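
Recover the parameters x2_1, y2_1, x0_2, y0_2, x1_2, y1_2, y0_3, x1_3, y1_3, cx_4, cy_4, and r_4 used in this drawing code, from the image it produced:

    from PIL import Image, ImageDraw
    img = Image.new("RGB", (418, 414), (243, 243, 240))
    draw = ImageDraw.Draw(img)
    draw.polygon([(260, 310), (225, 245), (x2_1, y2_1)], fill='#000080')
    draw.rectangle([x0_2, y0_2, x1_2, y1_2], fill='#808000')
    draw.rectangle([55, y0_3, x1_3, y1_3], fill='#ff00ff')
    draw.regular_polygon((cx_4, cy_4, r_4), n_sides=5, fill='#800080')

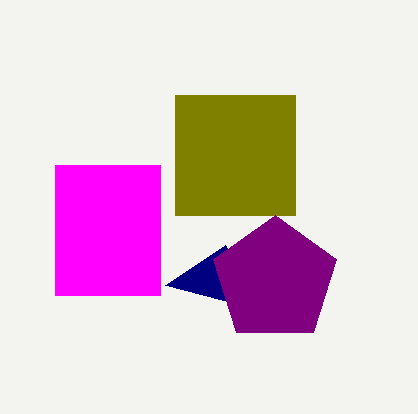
x2_1 = 165; y2_1 = 285; x0_2 = 175; y0_2 = 95; x1_2 = 295; y1_2 = 215; y0_3 = 165; x1_3 = 160; y1_3 = 295; cx_4 = 275; cy_4 = 280; r_4 = 65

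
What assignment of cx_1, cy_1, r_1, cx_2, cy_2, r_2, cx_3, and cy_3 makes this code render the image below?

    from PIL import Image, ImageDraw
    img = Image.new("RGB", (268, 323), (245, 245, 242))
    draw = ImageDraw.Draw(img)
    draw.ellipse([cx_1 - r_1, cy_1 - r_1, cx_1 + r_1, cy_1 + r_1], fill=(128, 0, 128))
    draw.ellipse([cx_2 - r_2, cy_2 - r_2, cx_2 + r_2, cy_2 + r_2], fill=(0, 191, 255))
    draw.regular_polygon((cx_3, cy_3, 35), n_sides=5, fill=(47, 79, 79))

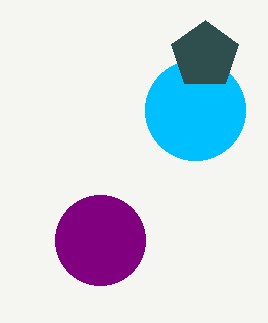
cx_1 = 100
cy_1 = 240
r_1 = 45
cx_2 = 195
cy_2 = 110
r_2 = 50
cx_3 = 205
cy_3 = 55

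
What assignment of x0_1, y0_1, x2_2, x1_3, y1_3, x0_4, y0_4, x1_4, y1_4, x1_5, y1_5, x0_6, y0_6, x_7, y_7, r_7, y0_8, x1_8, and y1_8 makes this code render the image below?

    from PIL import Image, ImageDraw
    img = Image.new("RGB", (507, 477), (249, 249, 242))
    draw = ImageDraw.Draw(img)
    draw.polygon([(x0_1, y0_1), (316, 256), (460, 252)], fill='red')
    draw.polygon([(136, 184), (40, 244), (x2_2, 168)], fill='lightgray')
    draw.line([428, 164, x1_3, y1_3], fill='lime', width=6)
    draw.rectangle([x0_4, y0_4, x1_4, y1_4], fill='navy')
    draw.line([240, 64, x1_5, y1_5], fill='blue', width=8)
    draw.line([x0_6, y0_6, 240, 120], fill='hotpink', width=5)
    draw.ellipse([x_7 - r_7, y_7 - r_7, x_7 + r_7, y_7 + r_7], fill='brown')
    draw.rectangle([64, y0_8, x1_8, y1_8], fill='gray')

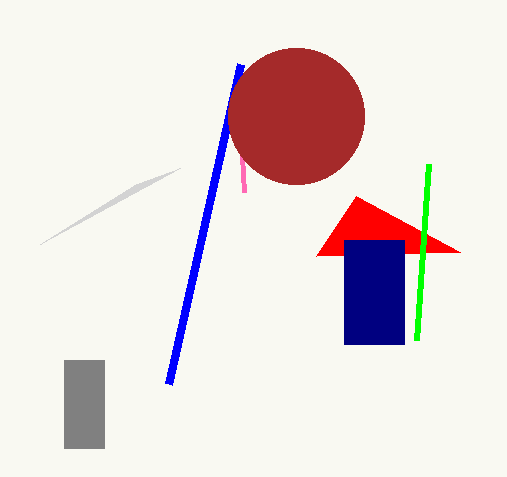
x0_1 = 356; y0_1 = 196; x2_2 = 180; x1_3 = 416; y1_3 = 340; x0_4 = 344; y0_4 = 240; x1_4 = 404; y1_4 = 344; x1_5 = 168; y1_5 = 384; x0_6 = 244; y0_6 = 192; x_7 = 296; y_7 = 116; r_7 = 68; y0_8 = 360; x1_8 = 104; y1_8 = 448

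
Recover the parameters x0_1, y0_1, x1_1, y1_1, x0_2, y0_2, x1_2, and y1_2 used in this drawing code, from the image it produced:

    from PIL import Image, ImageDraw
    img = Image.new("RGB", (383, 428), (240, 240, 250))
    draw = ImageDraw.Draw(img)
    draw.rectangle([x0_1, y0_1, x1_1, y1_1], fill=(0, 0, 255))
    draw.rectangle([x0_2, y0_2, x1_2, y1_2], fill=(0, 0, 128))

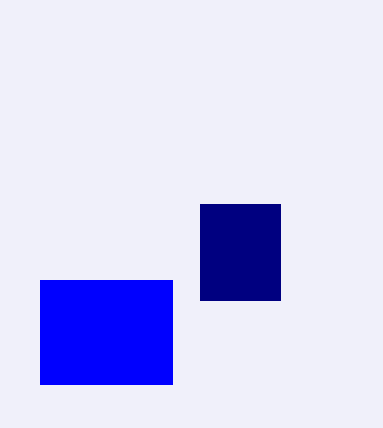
x0_1 = 40; y0_1 = 280; x1_1 = 172; y1_1 = 384; x0_2 = 200; y0_2 = 204; x1_2 = 280; y1_2 = 300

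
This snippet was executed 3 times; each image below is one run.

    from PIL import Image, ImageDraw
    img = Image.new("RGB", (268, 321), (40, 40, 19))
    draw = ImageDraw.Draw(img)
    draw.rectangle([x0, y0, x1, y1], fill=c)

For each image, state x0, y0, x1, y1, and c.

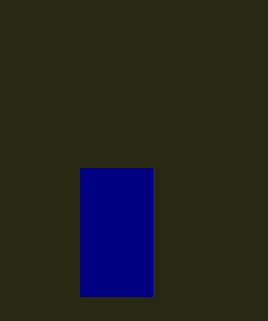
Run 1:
x0 = 80; y0 = 168; x1 = 152; y1 = 296; c = 'navy'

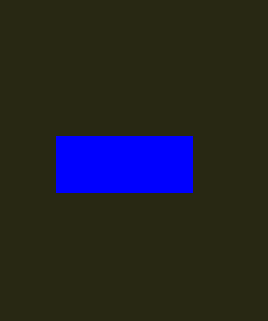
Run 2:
x0 = 56
y0 = 136
x1 = 192
y1 = 192
c = 'blue'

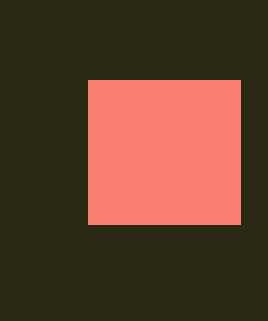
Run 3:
x0 = 88
y0 = 80
x1 = 240
y1 = 224
c = 'salmon'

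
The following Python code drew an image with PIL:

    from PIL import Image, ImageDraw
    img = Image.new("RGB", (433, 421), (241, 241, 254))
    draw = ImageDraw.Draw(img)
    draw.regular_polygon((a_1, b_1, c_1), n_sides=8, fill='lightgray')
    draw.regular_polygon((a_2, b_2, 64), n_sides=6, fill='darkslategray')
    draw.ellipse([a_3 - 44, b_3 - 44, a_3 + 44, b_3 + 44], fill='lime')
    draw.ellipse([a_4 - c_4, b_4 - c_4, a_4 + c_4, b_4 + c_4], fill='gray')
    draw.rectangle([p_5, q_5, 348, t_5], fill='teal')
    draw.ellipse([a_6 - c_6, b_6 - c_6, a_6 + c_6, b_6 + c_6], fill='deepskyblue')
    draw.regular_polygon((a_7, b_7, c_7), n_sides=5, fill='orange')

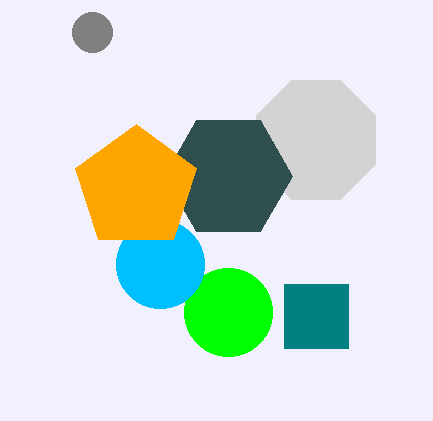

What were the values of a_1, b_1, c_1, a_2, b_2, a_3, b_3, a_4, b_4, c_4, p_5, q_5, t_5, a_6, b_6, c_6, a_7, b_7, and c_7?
a_1 = 316; b_1 = 140; c_1 = 64; a_2 = 228; b_2 = 176; a_3 = 228; b_3 = 312; a_4 = 92; b_4 = 32; c_4 = 20; p_5 = 284; q_5 = 284; t_5 = 348; a_6 = 160; b_6 = 264; c_6 = 44; a_7 = 136; b_7 = 188; c_7 = 64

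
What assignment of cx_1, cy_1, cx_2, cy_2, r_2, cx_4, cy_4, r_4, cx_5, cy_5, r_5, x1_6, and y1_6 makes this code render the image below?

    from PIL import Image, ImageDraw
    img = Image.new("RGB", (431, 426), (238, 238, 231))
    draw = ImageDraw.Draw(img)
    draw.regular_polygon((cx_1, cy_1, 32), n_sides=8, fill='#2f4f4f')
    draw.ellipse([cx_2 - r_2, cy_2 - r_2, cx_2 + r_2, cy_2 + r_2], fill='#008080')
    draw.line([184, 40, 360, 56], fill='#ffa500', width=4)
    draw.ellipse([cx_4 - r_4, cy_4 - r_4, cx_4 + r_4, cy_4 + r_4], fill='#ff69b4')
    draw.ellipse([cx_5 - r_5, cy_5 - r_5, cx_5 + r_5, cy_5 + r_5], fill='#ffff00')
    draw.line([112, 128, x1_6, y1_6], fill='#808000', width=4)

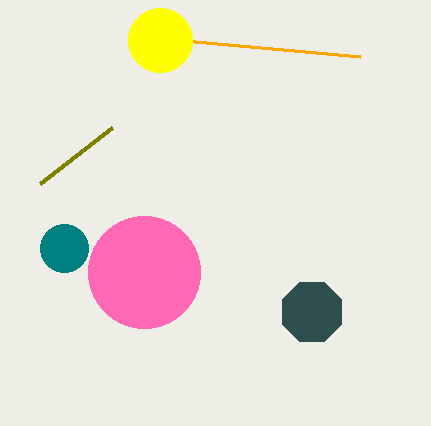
cx_1 = 312, cy_1 = 312, cx_2 = 64, cy_2 = 248, r_2 = 24, cx_4 = 144, cy_4 = 272, r_4 = 56, cx_5 = 160, cy_5 = 40, r_5 = 32, x1_6 = 40, y1_6 = 184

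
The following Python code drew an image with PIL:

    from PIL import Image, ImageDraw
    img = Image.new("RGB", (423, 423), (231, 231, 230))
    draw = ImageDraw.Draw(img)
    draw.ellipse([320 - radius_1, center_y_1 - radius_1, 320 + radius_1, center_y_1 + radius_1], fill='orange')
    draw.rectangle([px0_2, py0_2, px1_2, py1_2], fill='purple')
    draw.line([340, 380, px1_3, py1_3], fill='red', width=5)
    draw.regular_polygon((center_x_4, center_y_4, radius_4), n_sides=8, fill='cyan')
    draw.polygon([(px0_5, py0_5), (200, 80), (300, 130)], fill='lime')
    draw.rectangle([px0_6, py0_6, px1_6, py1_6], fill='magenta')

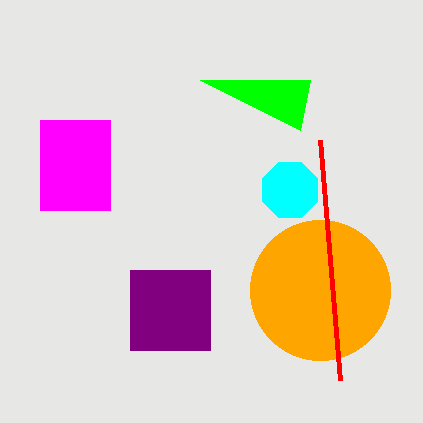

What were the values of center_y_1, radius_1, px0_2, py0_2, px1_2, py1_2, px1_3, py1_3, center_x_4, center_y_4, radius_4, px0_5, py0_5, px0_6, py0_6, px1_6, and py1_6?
center_y_1 = 290, radius_1 = 70, px0_2 = 130, py0_2 = 270, px1_2 = 210, py1_2 = 350, px1_3 = 320, py1_3 = 140, center_x_4 = 290, center_y_4 = 190, radius_4 = 30, px0_5 = 310, py0_5 = 80, px0_6 = 40, py0_6 = 120, px1_6 = 110, py1_6 = 210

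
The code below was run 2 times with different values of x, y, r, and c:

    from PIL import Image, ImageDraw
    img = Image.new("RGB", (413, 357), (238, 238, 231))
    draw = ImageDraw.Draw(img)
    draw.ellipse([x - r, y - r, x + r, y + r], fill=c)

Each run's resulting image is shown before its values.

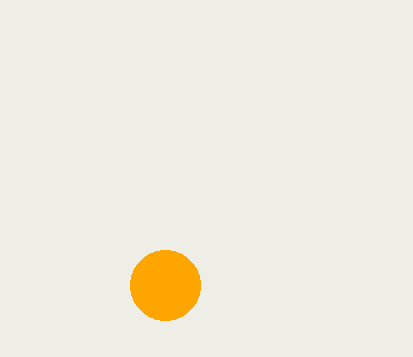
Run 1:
x = 165; y = 285; r = 35; c = 'orange'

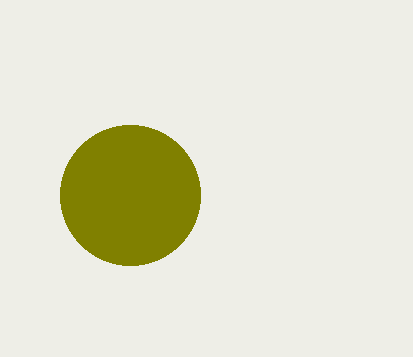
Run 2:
x = 130
y = 195
r = 70
c = 'olive'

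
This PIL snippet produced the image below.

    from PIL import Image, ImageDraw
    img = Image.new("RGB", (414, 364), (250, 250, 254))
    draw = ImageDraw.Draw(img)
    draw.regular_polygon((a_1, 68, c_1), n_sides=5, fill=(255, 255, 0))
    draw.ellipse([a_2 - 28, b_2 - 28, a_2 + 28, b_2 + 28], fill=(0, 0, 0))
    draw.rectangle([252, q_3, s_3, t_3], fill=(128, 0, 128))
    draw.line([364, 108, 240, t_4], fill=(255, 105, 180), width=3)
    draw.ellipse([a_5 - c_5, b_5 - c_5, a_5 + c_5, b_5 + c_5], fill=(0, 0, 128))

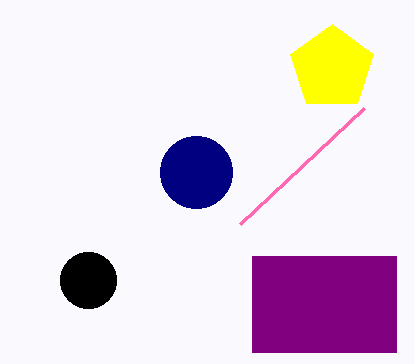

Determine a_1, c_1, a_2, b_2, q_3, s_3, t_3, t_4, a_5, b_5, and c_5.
a_1 = 332
c_1 = 44
a_2 = 88
b_2 = 280
q_3 = 256
s_3 = 396
t_3 = 352
t_4 = 224
a_5 = 196
b_5 = 172
c_5 = 36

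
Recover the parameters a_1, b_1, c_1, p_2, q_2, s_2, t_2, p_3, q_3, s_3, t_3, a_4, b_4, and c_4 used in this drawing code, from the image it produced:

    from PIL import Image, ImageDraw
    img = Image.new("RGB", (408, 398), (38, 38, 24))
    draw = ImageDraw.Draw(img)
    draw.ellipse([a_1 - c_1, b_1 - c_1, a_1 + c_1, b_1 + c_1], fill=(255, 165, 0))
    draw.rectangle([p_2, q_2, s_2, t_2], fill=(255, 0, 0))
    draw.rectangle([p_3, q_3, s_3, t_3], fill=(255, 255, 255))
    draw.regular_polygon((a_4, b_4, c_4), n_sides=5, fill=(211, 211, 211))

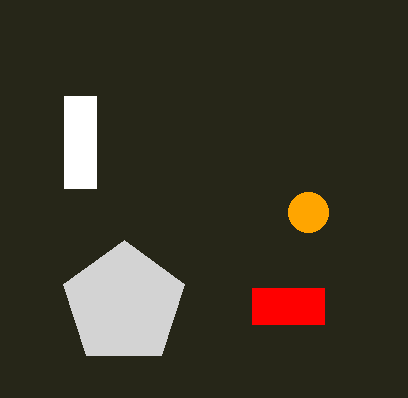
a_1 = 308
b_1 = 212
c_1 = 20
p_2 = 252
q_2 = 288
s_2 = 324
t_2 = 324
p_3 = 64
q_3 = 96
s_3 = 96
t_3 = 188
a_4 = 124
b_4 = 304
c_4 = 64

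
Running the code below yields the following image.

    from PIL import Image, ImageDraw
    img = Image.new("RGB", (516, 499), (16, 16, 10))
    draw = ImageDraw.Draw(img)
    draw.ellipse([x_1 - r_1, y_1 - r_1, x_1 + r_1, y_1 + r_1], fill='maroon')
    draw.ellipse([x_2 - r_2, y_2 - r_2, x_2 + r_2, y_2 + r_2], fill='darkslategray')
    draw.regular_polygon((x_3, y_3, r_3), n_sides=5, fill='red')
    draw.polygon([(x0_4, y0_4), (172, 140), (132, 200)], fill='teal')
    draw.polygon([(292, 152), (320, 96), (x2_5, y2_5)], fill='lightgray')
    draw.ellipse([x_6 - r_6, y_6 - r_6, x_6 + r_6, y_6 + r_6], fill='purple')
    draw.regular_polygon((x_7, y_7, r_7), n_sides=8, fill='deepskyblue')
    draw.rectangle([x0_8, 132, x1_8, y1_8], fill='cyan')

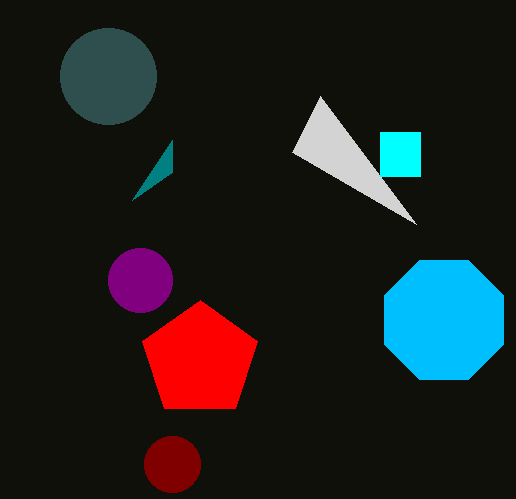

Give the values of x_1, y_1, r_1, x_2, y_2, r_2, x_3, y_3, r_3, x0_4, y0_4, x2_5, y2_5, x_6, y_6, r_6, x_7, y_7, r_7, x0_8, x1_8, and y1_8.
x_1 = 172
y_1 = 464
r_1 = 28
x_2 = 108
y_2 = 76
r_2 = 48
x_3 = 200
y_3 = 360
r_3 = 60
x0_4 = 172
y0_4 = 172
x2_5 = 416
y2_5 = 224
x_6 = 140
y_6 = 280
r_6 = 32
x_7 = 444
y_7 = 320
r_7 = 64
x0_8 = 380
x1_8 = 420
y1_8 = 176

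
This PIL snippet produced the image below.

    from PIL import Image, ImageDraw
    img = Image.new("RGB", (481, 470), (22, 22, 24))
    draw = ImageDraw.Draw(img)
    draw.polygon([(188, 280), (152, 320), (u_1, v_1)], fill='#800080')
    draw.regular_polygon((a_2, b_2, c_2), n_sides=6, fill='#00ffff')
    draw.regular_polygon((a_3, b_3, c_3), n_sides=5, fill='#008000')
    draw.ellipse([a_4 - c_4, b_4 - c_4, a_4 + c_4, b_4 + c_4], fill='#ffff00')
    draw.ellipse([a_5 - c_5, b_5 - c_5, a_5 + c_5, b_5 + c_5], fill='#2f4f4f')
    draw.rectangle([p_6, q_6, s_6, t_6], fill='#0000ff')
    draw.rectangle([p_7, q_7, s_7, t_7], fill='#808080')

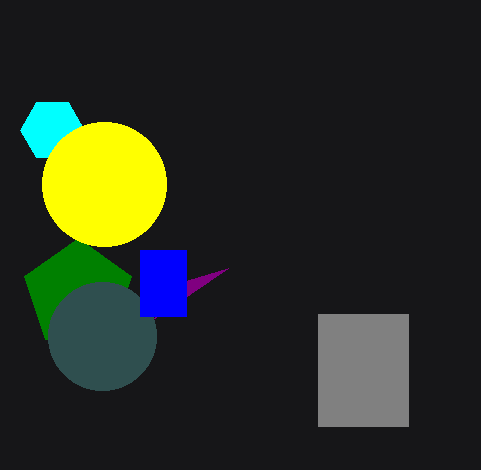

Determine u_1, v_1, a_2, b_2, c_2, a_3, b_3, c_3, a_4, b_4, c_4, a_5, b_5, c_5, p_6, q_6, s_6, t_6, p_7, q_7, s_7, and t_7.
u_1 = 228, v_1 = 268, a_2 = 52, b_2 = 130, c_2 = 32, a_3 = 78, b_3 = 294, c_3 = 56, a_4 = 104, b_4 = 184, c_4 = 62, a_5 = 102, b_5 = 336, c_5 = 54, p_6 = 140, q_6 = 250, s_6 = 186, t_6 = 316, p_7 = 318, q_7 = 314, s_7 = 408, t_7 = 426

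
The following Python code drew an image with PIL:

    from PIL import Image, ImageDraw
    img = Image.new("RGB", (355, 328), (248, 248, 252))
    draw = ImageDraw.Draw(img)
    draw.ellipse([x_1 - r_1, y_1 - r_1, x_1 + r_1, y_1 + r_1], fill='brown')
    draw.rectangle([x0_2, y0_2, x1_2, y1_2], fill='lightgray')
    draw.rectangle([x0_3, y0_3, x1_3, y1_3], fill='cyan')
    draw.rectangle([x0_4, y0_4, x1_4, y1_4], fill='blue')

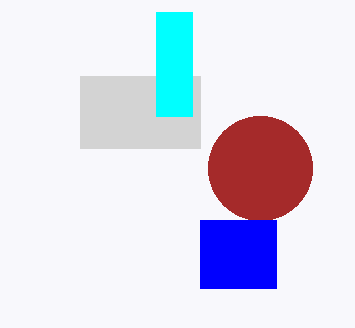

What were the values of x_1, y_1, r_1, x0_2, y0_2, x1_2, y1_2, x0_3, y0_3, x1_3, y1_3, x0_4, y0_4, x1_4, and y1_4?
x_1 = 260; y_1 = 168; r_1 = 52; x0_2 = 80; y0_2 = 76; x1_2 = 200; y1_2 = 148; x0_3 = 156; y0_3 = 12; x1_3 = 192; y1_3 = 116; x0_4 = 200; y0_4 = 220; x1_4 = 276; y1_4 = 288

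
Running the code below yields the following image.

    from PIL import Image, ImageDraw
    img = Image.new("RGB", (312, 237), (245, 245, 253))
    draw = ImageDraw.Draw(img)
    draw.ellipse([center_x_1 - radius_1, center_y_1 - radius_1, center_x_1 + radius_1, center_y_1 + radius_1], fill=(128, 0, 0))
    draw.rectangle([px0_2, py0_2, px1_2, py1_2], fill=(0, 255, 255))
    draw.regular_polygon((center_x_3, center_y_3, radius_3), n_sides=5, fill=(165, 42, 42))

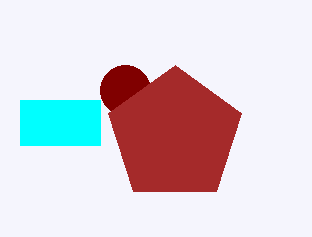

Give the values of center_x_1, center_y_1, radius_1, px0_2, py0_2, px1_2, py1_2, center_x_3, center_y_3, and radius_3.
center_x_1 = 125
center_y_1 = 90
radius_1 = 25
px0_2 = 20
py0_2 = 100
px1_2 = 100
py1_2 = 145
center_x_3 = 175
center_y_3 = 135
radius_3 = 70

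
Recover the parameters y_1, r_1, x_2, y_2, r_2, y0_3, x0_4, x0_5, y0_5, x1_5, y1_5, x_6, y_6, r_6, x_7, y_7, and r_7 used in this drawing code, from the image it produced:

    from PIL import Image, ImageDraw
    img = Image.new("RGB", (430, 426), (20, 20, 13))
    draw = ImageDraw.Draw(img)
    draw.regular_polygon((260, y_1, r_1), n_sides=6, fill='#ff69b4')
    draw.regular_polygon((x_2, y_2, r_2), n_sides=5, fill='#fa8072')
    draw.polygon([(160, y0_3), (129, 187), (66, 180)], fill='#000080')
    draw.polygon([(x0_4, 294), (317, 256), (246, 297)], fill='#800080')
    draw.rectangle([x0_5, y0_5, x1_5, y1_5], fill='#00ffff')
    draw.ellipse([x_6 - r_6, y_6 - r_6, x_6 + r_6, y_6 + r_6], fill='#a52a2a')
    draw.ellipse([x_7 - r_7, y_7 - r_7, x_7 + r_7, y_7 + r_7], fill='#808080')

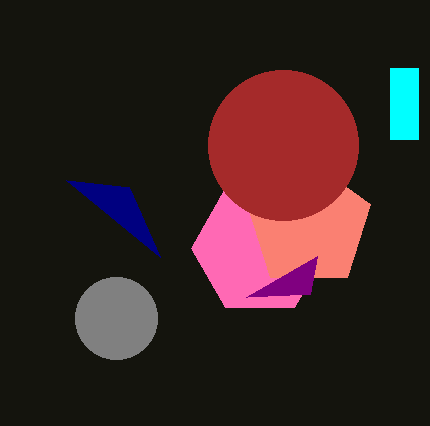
y_1 = 248, r_1 = 69, x_2 = 309, y_2 = 225, r_2 = 65, y0_3 = 257, x0_4 = 310, x0_5 = 390, y0_5 = 68, x1_5 = 418, y1_5 = 139, x_6 = 283, y_6 = 145, r_6 = 75, x_7 = 116, y_7 = 318, r_7 = 41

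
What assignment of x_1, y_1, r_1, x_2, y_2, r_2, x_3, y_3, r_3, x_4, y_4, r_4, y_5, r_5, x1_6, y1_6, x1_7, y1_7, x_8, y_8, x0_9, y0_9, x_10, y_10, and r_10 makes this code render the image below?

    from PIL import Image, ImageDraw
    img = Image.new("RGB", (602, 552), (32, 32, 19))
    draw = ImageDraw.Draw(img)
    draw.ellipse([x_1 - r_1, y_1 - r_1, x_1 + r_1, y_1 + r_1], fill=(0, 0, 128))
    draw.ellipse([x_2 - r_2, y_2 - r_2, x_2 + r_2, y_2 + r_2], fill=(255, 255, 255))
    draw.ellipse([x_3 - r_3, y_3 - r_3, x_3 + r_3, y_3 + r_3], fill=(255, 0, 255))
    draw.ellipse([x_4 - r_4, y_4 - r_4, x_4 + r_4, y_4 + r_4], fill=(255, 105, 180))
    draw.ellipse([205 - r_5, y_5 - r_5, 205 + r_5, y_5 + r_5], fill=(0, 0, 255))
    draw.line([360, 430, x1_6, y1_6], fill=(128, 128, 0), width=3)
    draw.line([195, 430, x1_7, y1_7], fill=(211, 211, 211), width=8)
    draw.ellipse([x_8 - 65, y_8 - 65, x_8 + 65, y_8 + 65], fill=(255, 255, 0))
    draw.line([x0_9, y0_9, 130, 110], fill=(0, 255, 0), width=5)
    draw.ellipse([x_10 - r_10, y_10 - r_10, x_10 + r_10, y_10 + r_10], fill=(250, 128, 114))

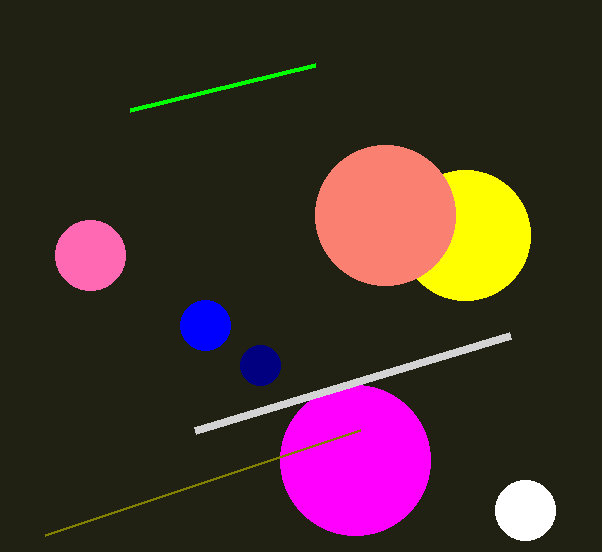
x_1 = 260, y_1 = 365, r_1 = 20, x_2 = 525, y_2 = 510, r_2 = 30, x_3 = 355, y_3 = 460, r_3 = 75, x_4 = 90, y_4 = 255, r_4 = 35, y_5 = 325, r_5 = 25, x1_6 = 45, y1_6 = 535, x1_7 = 510, y1_7 = 335, x_8 = 465, y_8 = 235, x0_9 = 315, y0_9 = 65, x_10 = 385, y_10 = 215, r_10 = 70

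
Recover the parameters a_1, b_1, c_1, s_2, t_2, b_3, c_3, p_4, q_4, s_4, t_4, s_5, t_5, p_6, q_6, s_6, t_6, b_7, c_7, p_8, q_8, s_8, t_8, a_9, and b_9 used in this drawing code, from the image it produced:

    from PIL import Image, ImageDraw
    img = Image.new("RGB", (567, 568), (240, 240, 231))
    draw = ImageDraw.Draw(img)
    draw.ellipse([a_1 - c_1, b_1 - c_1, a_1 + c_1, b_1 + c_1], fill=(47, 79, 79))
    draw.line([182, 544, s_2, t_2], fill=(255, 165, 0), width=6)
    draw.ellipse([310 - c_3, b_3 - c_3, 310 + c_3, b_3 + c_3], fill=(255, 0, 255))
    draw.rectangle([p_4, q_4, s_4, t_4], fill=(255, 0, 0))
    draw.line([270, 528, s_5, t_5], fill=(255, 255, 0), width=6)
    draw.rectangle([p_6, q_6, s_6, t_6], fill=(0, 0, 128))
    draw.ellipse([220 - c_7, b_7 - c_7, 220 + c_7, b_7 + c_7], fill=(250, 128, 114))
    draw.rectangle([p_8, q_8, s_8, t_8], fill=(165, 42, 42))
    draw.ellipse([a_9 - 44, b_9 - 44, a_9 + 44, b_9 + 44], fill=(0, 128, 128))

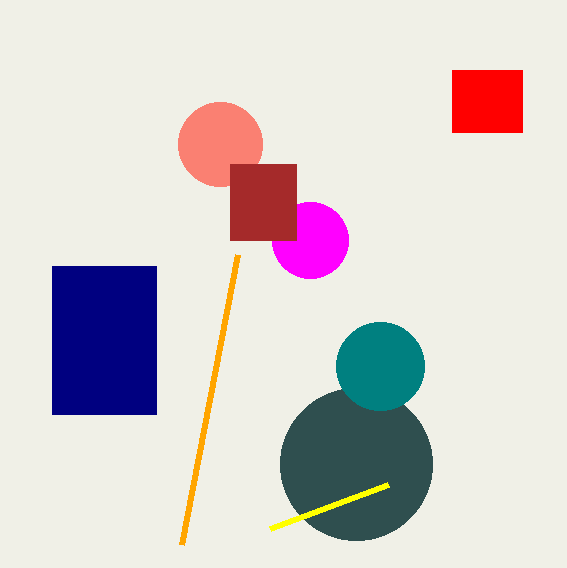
a_1 = 356; b_1 = 464; c_1 = 76; s_2 = 238; t_2 = 254; b_3 = 240; c_3 = 38; p_4 = 452; q_4 = 70; s_4 = 522; t_4 = 132; s_5 = 388; t_5 = 484; p_6 = 52; q_6 = 266; s_6 = 156; t_6 = 414; b_7 = 144; c_7 = 42; p_8 = 230; q_8 = 164; s_8 = 296; t_8 = 240; a_9 = 380; b_9 = 366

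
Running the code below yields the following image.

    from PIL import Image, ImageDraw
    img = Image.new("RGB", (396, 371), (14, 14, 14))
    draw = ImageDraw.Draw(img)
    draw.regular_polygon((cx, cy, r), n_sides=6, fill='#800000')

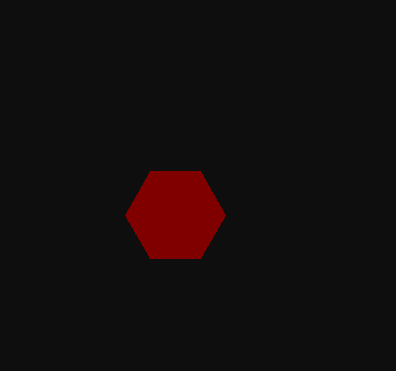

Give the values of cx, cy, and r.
cx = 175
cy = 215
r = 50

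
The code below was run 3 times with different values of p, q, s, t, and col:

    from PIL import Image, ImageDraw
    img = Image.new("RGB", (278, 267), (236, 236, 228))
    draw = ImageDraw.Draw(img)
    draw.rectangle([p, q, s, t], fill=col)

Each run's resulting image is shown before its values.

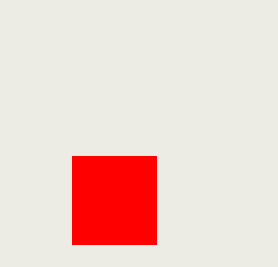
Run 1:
p = 72
q = 156
s = 156
t = 244
col = 'red'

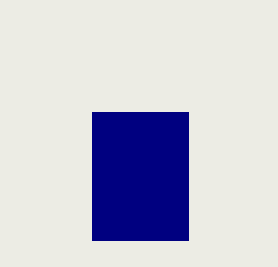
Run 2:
p = 92; q = 112; s = 188; t = 240; col = 'navy'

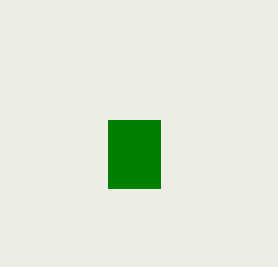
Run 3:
p = 108, q = 120, s = 160, t = 188, col = 'green'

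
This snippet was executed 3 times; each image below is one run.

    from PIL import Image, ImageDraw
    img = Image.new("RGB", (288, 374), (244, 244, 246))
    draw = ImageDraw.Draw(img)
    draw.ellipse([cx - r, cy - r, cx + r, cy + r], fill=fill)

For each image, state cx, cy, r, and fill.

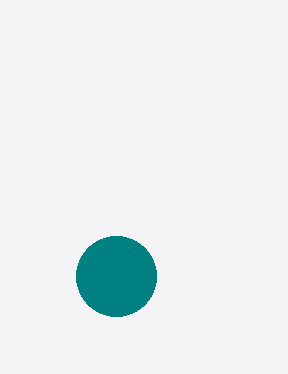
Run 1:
cx = 116; cy = 276; r = 40; fill = 'teal'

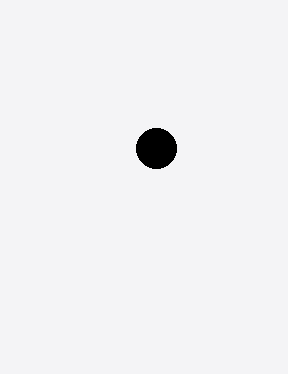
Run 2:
cx = 156
cy = 148
r = 20
fill = 'black'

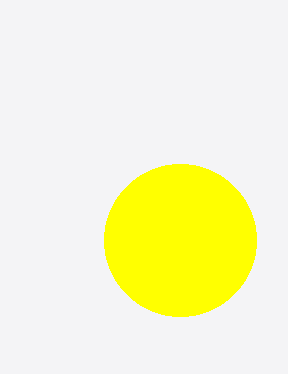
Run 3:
cx = 180
cy = 240
r = 76
fill = 'yellow'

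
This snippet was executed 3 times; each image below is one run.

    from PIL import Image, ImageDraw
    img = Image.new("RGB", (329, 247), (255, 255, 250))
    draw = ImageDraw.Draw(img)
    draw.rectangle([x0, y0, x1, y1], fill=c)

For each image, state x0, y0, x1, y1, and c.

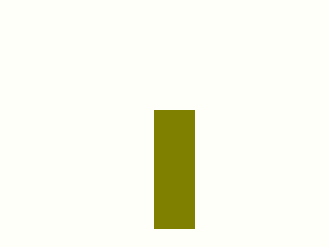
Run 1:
x0 = 154
y0 = 110
x1 = 194
y1 = 228
c = 'olive'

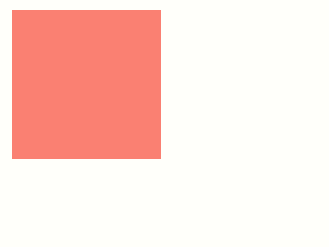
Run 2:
x0 = 12
y0 = 10
x1 = 160
y1 = 158
c = 'salmon'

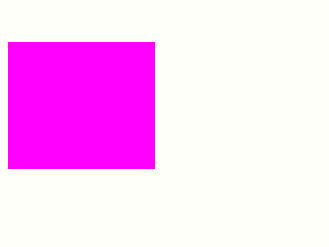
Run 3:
x0 = 8, y0 = 42, x1 = 154, y1 = 168, c = 'magenta'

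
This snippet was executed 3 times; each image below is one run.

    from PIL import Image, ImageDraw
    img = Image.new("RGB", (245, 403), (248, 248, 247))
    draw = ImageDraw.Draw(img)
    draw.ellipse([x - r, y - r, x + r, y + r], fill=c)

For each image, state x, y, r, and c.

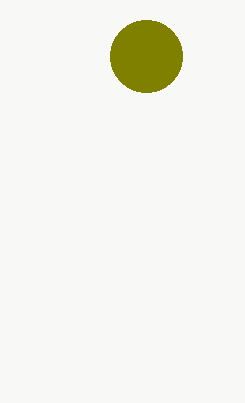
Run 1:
x = 146; y = 56; r = 36; c = 'olive'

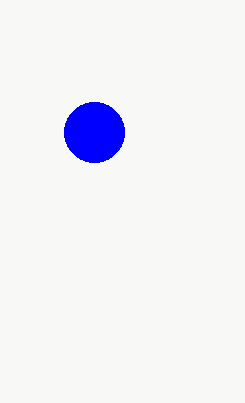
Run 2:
x = 94
y = 132
r = 30
c = 'blue'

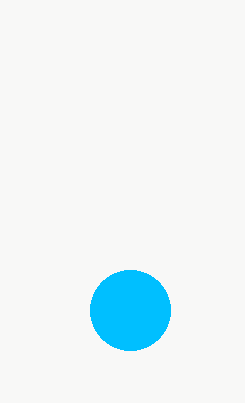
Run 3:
x = 130; y = 310; r = 40; c = 'deepskyblue'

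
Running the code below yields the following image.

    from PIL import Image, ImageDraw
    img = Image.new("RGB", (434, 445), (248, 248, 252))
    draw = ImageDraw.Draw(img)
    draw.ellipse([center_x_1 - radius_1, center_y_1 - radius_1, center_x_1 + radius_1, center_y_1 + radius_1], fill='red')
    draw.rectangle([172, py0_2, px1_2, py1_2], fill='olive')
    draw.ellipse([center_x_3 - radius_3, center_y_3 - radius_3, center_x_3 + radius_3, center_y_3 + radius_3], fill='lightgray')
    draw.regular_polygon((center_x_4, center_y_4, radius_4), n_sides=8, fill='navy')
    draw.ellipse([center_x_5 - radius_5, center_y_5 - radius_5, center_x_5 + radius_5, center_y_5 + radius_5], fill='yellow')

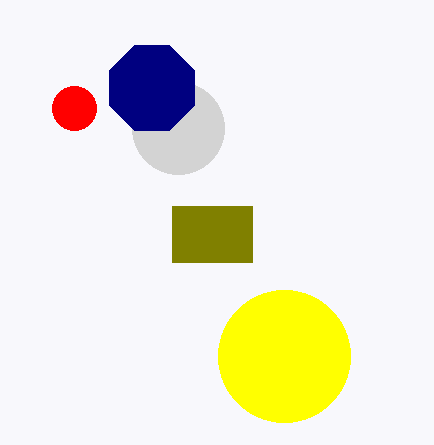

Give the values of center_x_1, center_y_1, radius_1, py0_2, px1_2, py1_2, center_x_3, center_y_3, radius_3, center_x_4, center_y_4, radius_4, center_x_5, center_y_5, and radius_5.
center_x_1 = 74, center_y_1 = 108, radius_1 = 22, py0_2 = 206, px1_2 = 252, py1_2 = 262, center_x_3 = 178, center_y_3 = 128, radius_3 = 46, center_x_4 = 152, center_y_4 = 88, radius_4 = 46, center_x_5 = 284, center_y_5 = 356, radius_5 = 66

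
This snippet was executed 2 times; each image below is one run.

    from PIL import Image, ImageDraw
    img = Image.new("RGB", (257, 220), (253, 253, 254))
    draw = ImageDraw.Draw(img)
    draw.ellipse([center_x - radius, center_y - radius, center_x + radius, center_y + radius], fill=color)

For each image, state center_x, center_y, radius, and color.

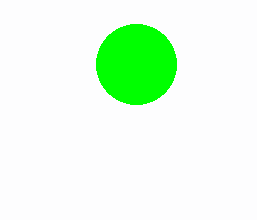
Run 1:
center_x = 136
center_y = 64
radius = 40
color = 'lime'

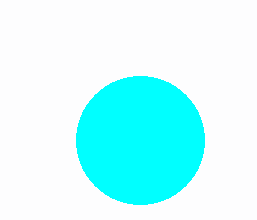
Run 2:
center_x = 140; center_y = 140; radius = 64; color = 'cyan'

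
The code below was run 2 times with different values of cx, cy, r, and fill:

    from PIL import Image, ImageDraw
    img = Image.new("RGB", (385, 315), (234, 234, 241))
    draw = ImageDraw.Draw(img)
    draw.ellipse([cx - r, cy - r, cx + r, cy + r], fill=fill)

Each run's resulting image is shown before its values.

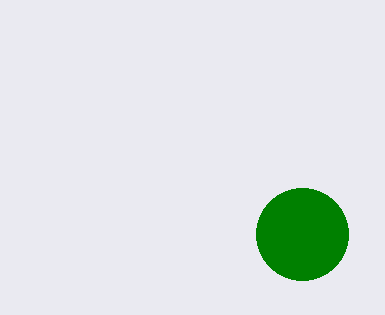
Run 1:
cx = 302; cy = 234; r = 46; fill = 'green'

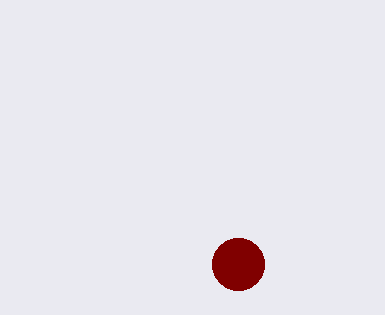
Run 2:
cx = 238
cy = 264
r = 26
fill = 'maroon'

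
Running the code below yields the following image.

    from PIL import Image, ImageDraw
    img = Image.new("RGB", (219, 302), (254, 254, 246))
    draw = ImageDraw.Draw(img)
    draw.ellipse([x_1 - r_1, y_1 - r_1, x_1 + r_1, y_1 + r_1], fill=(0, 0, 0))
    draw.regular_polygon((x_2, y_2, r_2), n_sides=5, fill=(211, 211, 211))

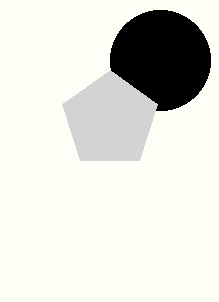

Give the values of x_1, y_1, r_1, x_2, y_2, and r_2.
x_1 = 160
y_1 = 60
r_1 = 50
x_2 = 110
y_2 = 120
r_2 = 50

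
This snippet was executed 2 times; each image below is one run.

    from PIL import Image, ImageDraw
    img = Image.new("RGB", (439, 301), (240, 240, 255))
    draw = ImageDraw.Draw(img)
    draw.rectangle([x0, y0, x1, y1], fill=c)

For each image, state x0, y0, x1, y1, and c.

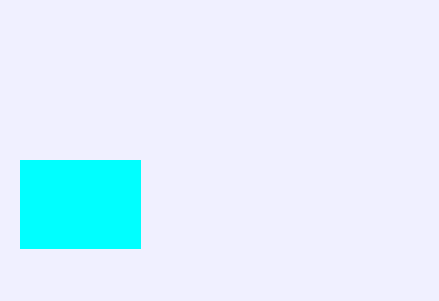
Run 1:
x0 = 20
y0 = 160
x1 = 140
y1 = 248
c = 'cyan'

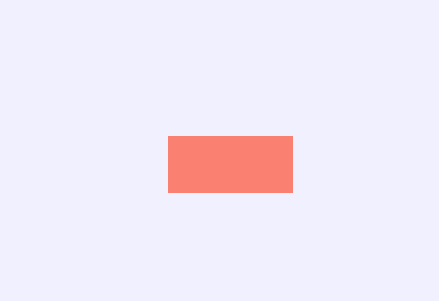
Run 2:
x0 = 168, y0 = 136, x1 = 292, y1 = 192, c = 'salmon'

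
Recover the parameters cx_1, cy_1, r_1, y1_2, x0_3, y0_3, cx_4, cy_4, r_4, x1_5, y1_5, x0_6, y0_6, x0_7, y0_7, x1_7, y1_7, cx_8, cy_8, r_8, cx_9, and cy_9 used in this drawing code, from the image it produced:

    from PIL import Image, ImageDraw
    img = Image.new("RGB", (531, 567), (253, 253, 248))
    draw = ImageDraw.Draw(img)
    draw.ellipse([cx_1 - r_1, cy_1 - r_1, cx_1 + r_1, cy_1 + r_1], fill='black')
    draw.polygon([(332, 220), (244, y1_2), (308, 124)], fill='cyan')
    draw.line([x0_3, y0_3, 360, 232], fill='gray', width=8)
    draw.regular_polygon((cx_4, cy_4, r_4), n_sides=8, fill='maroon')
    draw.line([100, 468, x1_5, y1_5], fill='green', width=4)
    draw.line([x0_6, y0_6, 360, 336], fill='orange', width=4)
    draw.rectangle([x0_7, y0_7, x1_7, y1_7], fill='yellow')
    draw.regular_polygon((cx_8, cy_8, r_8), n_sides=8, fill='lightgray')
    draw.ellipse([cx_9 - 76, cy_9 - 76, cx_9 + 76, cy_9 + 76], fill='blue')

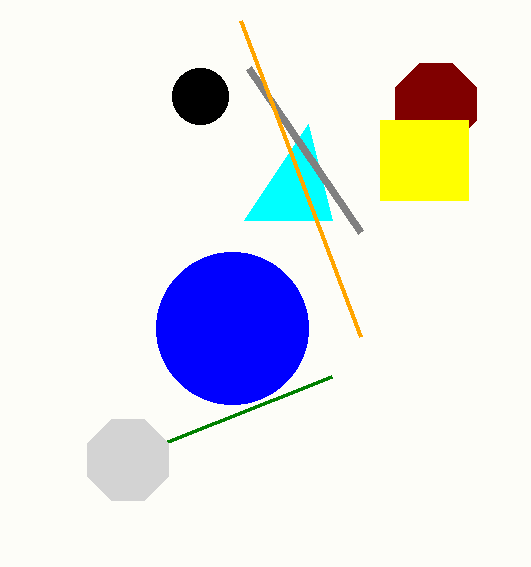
cx_1 = 200
cy_1 = 96
r_1 = 28
y1_2 = 220
x0_3 = 248
y0_3 = 68
cx_4 = 436
cy_4 = 104
r_4 = 44
x1_5 = 332
y1_5 = 376
x0_6 = 240
y0_6 = 20
x0_7 = 380
y0_7 = 120
x1_7 = 468
y1_7 = 200
cx_8 = 128
cy_8 = 460
r_8 = 44
cx_9 = 232
cy_9 = 328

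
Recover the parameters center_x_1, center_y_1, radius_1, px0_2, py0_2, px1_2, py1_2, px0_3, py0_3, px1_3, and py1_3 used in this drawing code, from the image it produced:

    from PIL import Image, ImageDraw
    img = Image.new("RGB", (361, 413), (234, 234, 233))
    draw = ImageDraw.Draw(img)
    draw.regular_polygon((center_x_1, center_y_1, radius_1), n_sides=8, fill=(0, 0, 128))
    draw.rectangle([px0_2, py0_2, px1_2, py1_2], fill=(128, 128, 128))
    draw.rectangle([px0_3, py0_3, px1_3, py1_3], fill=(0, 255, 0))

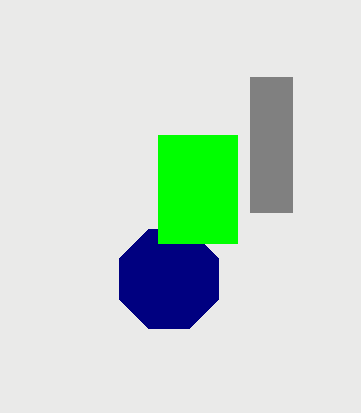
center_x_1 = 169; center_y_1 = 279; radius_1 = 54; px0_2 = 250; py0_2 = 77; px1_2 = 292; py1_2 = 212; px0_3 = 158; py0_3 = 135; px1_3 = 237; py1_3 = 243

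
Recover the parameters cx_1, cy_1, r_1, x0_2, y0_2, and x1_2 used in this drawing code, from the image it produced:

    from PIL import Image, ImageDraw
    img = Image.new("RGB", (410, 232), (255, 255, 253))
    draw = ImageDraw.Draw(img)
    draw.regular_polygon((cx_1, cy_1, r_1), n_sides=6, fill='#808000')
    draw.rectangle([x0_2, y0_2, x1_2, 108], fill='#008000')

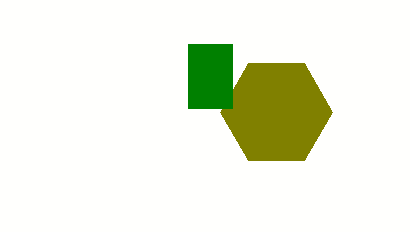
cx_1 = 276
cy_1 = 112
r_1 = 56
x0_2 = 188
y0_2 = 44
x1_2 = 232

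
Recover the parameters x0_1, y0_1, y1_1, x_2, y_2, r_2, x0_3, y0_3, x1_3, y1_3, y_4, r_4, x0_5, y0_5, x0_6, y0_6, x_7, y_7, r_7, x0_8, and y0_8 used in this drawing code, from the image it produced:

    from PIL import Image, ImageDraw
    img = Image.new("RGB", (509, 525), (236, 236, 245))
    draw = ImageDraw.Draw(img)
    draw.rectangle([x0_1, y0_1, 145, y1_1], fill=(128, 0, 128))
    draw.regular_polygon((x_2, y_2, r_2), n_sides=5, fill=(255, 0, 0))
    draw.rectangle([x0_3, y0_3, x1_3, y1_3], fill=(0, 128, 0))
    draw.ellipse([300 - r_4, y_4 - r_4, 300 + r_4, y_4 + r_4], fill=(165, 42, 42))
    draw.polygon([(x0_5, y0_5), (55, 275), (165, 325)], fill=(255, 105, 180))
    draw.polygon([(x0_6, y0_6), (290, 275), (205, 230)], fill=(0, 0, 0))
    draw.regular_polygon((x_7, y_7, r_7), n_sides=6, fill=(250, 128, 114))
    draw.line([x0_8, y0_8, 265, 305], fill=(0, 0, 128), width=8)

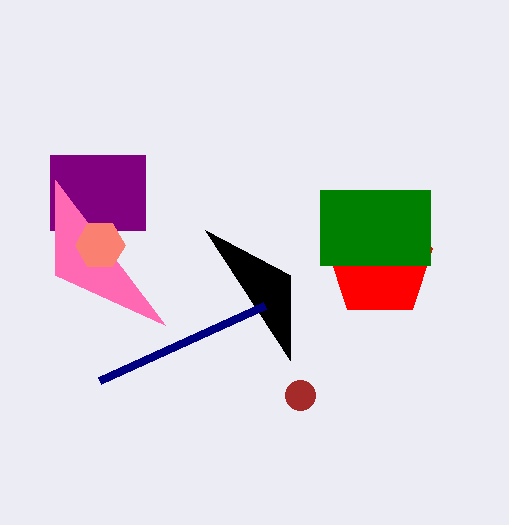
x0_1 = 50
y0_1 = 155
y1_1 = 230
x_2 = 380
y_2 = 265
r_2 = 55
x0_3 = 320
y0_3 = 190
x1_3 = 430
y1_3 = 265
y_4 = 395
r_4 = 15
x0_5 = 55
y0_5 = 180
x0_6 = 290
y0_6 = 360
x_7 = 100
y_7 = 245
r_7 = 25
x0_8 = 100
y0_8 = 380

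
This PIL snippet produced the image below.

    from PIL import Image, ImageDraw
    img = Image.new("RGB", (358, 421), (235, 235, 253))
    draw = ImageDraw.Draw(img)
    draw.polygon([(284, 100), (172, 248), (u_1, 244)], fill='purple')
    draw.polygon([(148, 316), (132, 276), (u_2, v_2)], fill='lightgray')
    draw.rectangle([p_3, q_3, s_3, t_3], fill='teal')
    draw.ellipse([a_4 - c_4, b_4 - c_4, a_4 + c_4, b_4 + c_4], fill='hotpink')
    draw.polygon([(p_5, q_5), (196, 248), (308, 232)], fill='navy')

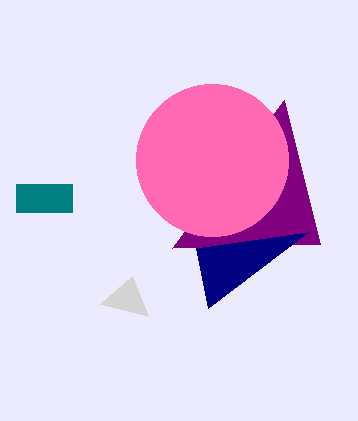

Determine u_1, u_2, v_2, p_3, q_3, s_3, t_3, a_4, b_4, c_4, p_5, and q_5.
u_1 = 320; u_2 = 100; v_2 = 304; p_3 = 16; q_3 = 184; s_3 = 72; t_3 = 212; a_4 = 212; b_4 = 160; c_4 = 76; p_5 = 208; q_5 = 308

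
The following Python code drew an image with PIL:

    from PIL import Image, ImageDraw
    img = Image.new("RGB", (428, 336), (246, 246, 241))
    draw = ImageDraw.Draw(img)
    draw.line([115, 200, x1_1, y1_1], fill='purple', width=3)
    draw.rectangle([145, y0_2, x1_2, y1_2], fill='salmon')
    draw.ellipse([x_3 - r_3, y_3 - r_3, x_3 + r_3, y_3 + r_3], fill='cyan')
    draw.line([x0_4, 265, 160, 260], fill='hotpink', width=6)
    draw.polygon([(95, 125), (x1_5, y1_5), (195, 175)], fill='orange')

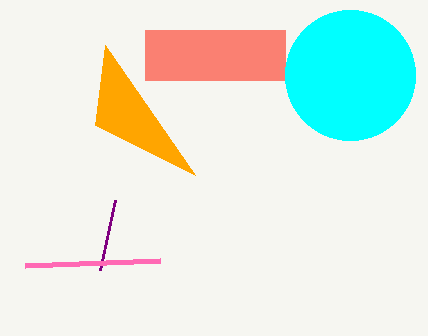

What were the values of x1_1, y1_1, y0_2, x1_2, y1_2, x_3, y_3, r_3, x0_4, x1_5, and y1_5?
x1_1 = 100; y1_1 = 270; y0_2 = 30; x1_2 = 285; y1_2 = 80; x_3 = 350; y_3 = 75; r_3 = 65; x0_4 = 25; x1_5 = 105; y1_5 = 45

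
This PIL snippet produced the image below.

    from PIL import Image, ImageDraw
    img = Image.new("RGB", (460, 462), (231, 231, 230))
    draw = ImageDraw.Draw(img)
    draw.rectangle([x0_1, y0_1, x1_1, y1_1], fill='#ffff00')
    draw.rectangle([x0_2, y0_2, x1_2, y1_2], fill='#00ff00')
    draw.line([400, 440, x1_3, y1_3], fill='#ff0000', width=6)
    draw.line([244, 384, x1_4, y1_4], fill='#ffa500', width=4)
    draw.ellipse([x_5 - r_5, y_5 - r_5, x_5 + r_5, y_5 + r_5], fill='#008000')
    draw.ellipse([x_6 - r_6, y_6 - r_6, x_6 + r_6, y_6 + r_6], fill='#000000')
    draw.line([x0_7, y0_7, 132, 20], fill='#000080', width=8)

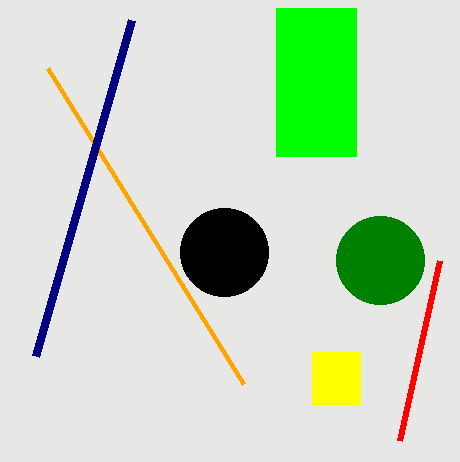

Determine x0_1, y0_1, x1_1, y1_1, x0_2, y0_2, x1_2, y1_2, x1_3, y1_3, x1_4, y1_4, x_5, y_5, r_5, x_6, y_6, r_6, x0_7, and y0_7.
x0_1 = 312
y0_1 = 352
x1_1 = 360
y1_1 = 404
x0_2 = 276
y0_2 = 8
x1_2 = 356
y1_2 = 156
x1_3 = 440
y1_3 = 260
x1_4 = 48
y1_4 = 68
x_5 = 380
y_5 = 260
r_5 = 44
x_6 = 224
y_6 = 252
r_6 = 44
x0_7 = 36
y0_7 = 356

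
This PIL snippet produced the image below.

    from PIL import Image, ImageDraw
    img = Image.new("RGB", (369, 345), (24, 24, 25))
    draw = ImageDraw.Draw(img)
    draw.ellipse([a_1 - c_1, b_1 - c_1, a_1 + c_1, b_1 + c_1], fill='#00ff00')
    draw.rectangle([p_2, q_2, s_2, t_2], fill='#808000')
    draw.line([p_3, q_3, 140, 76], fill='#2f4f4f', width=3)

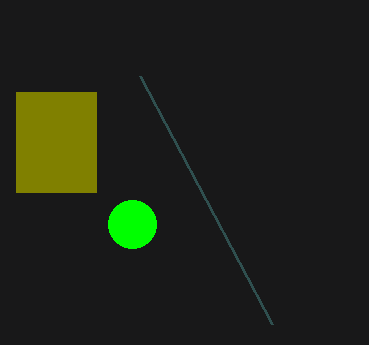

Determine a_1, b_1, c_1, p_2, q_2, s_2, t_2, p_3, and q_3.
a_1 = 132, b_1 = 224, c_1 = 24, p_2 = 16, q_2 = 92, s_2 = 96, t_2 = 192, p_3 = 272, q_3 = 324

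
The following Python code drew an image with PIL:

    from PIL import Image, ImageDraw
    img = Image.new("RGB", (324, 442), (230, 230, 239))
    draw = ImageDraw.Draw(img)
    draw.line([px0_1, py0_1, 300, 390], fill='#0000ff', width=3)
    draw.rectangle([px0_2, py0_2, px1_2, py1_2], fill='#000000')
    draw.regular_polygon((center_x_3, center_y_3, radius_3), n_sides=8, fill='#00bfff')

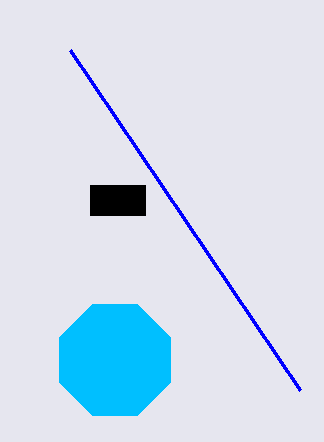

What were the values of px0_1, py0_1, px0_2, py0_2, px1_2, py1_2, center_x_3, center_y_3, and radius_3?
px0_1 = 70; py0_1 = 50; px0_2 = 90; py0_2 = 185; px1_2 = 145; py1_2 = 215; center_x_3 = 115; center_y_3 = 360; radius_3 = 60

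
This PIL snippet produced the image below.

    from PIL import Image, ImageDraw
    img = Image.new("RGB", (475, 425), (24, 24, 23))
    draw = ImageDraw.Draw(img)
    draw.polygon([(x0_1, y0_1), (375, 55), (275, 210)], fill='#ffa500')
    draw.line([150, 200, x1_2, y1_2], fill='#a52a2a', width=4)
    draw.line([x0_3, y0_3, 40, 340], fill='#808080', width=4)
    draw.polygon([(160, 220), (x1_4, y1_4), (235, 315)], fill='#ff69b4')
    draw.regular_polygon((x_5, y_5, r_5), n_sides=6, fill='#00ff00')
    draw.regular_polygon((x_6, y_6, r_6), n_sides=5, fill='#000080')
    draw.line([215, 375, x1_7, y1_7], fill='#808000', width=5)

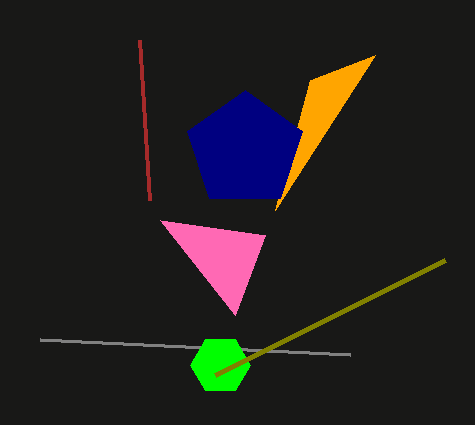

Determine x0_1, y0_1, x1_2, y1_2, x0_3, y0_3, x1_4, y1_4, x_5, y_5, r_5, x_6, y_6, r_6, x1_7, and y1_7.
x0_1 = 310; y0_1 = 80; x1_2 = 140; y1_2 = 40; x0_3 = 350; y0_3 = 355; x1_4 = 265; y1_4 = 235; x_5 = 220; y_5 = 365; r_5 = 30; x_6 = 245; y_6 = 150; r_6 = 60; x1_7 = 445; y1_7 = 260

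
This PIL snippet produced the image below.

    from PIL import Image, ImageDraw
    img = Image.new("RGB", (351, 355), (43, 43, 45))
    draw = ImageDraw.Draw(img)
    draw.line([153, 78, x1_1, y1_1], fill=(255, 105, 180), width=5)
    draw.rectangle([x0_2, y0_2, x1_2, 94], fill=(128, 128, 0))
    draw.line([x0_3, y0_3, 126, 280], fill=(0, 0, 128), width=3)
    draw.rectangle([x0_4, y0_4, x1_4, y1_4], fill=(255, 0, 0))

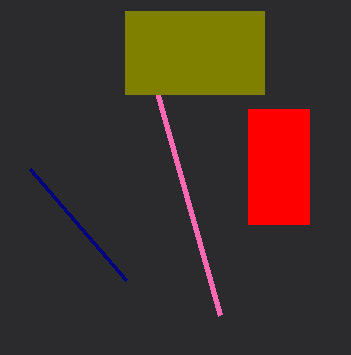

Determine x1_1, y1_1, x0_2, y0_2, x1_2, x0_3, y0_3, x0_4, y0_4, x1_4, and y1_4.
x1_1 = 220, y1_1 = 315, x0_2 = 125, y0_2 = 11, x1_2 = 264, x0_3 = 30, y0_3 = 169, x0_4 = 248, y0_4 = 109, x1_4 = 309, y1_4 = 224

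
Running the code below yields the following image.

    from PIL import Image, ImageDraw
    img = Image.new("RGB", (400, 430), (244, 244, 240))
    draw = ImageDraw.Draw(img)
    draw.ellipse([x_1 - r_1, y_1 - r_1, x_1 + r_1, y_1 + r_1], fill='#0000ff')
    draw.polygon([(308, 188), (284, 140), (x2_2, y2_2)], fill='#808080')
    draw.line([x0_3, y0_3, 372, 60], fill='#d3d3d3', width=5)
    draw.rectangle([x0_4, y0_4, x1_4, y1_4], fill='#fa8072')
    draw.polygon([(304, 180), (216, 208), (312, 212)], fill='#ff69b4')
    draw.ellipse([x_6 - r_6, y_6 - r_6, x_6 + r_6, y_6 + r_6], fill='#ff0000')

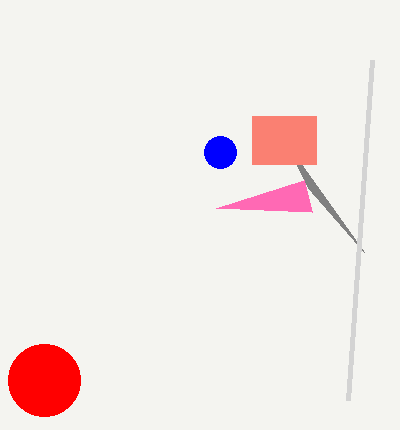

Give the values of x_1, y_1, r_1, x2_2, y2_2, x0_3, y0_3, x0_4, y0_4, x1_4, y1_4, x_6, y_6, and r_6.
x_1 = 220, y_1 = 152, r_1 = 16, x2_2 = 364, y2_2 = 252, x0_3 = 348, y0_3 = 400, x0_4 = 252, y0_4 = 116, x1_4 = 316, y1_4 = 164, x_6 = 44, y_6 = 380, r_6 = 36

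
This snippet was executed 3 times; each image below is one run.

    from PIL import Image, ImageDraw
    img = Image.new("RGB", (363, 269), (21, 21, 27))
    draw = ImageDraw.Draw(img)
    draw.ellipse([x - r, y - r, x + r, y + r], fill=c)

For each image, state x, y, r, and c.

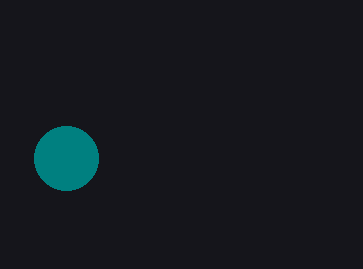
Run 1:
x = 66
y = 158
r = 32
c = 'teal'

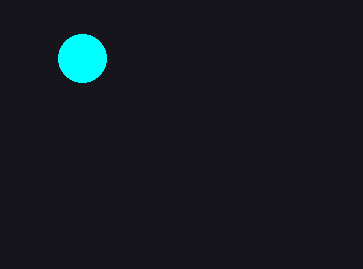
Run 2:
x = 82; y = 58; r = 24; c = 'cyan'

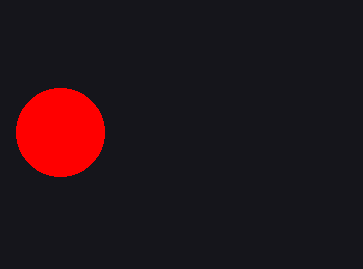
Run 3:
x = 60; y = 132; r = 44; c = 'red'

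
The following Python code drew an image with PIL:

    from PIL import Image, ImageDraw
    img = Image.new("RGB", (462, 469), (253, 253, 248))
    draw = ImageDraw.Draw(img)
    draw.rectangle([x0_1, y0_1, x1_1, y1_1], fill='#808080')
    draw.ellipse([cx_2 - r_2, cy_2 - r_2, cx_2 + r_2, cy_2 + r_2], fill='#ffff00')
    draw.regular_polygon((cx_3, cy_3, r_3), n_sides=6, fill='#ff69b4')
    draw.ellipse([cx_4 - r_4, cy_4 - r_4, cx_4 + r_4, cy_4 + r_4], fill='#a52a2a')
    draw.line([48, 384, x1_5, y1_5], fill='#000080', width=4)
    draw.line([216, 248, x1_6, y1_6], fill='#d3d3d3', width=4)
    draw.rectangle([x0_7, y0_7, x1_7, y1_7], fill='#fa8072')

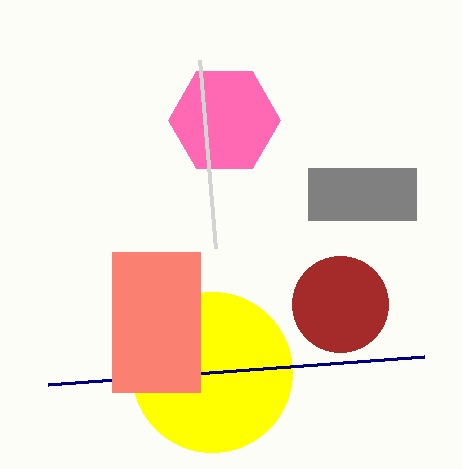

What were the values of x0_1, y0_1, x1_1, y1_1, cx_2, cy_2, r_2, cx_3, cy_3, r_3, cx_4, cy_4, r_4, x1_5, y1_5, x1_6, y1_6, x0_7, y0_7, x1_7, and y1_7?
x0_1 = 308
y0_1 = 168
x1_1 = 416
y1_1 = 220
cx_2 = 212
cy_2 = 372
r_2 = 80
cx_3 = 224
cy_3 = 120
r_3 = 56
cx_4 = 340
cy_4 = 304
r_4 = 48
x1_5 = 424
y1_5 = 356
x1_6 = 200
y1_6 = 60
x0_7 = 112
y0_7 = 252
x1_7 = 200
y1_7 = 392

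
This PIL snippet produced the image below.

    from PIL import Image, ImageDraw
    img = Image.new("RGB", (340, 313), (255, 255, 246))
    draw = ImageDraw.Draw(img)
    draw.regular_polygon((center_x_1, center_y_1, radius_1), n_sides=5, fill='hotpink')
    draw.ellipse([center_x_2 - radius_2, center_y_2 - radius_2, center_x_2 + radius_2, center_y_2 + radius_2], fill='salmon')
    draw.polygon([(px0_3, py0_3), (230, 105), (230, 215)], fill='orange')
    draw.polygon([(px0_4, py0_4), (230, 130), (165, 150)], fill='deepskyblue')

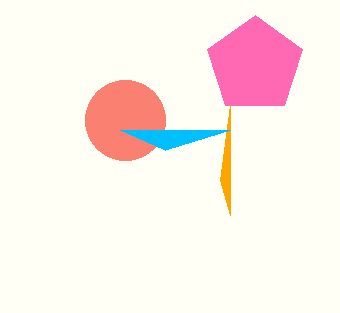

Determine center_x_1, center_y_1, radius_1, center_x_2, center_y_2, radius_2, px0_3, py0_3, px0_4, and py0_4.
center_x_1 = 255, center_y_1 = 65, radius_1 = 50, center_x_2 = 125, center_y_2 = 120, radius_2 = 40, px0_3 = 220, py0_3 = 180, px0_4 = 120, py0_4 = 130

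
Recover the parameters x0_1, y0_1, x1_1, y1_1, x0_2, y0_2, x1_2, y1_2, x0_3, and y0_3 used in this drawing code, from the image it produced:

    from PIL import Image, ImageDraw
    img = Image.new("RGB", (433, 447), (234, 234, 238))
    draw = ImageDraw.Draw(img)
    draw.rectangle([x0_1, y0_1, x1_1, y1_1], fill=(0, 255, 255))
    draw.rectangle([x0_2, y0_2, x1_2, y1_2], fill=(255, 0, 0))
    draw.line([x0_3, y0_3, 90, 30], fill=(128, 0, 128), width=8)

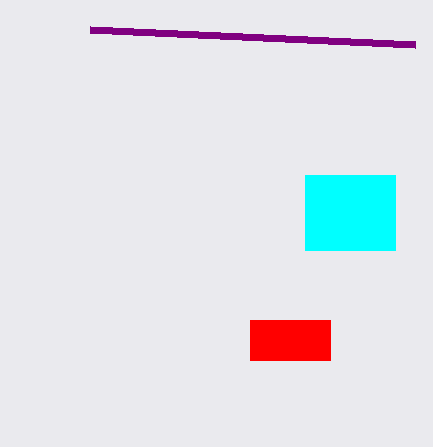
x0_1 = 305
y0_1 = 175
x1_1 = 395
y1_1 = 250
x0_2 = 250
y0_2 = 320
x1_2 = 330
y1_2 = 360
x0_3 = 415
y0_3 = 45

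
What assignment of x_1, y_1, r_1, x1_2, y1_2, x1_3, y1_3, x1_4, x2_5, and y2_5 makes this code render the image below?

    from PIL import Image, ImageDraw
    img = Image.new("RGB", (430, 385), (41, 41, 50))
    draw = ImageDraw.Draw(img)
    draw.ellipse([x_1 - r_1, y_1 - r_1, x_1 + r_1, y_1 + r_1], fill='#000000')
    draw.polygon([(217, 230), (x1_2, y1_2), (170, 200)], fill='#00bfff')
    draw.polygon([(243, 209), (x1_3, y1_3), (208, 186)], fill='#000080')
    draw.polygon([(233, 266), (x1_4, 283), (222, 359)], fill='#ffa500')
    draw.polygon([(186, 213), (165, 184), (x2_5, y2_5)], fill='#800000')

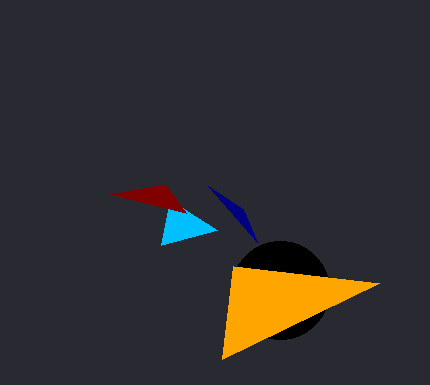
x_1 = 280
y_1 = 290
r_1 = 49
x1_2 = 161
y1_2 = 245
x1_3 = 257
y1_3 = 242
x1_4 = 379
x2_5 = 110
y2_5 = 194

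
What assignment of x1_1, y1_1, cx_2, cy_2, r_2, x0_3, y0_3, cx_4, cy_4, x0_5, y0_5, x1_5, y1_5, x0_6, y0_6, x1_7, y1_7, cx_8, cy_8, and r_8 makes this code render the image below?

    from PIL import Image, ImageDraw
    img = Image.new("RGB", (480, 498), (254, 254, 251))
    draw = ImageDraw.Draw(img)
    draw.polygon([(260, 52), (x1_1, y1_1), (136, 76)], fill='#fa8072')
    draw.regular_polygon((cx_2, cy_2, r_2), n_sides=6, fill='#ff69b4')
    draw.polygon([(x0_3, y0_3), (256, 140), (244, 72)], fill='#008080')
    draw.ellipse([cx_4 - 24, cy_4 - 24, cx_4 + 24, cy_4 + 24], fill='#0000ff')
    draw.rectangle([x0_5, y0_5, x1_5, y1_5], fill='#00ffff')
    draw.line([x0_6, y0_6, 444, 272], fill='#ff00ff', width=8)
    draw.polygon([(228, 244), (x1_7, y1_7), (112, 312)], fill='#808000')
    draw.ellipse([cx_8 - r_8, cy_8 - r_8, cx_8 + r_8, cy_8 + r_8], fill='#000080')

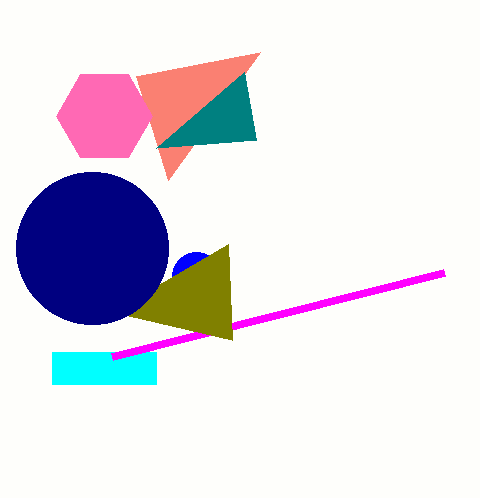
x1_1 = 168
y1_1 = 180
cx_2 = 104
cy_2 = 116
r_2 = 48
x0_3 = 156
y0_3 = 148
cx_4 = 196
cy_4 = 276
x0_5 = 52
y0_5 = 352
x1_5 = 156
y1_5 = 384
x0_6 = 112
y0_6 = 356
x1_7 = 232
y1_7 = 340
cx_8 = 92
cy_8 = 248
r_8 = 76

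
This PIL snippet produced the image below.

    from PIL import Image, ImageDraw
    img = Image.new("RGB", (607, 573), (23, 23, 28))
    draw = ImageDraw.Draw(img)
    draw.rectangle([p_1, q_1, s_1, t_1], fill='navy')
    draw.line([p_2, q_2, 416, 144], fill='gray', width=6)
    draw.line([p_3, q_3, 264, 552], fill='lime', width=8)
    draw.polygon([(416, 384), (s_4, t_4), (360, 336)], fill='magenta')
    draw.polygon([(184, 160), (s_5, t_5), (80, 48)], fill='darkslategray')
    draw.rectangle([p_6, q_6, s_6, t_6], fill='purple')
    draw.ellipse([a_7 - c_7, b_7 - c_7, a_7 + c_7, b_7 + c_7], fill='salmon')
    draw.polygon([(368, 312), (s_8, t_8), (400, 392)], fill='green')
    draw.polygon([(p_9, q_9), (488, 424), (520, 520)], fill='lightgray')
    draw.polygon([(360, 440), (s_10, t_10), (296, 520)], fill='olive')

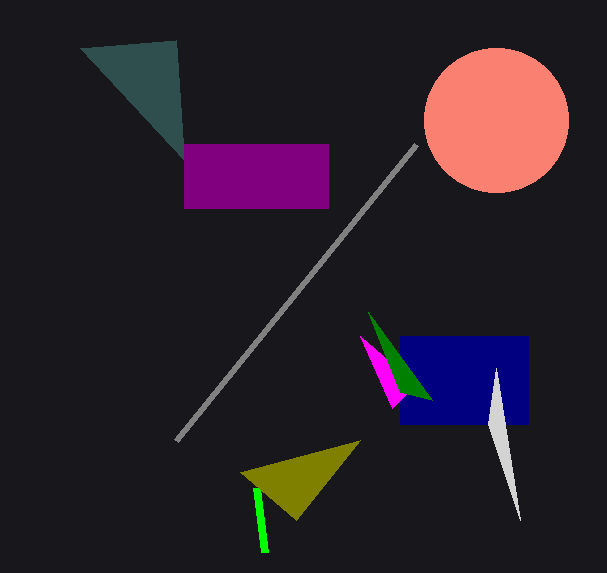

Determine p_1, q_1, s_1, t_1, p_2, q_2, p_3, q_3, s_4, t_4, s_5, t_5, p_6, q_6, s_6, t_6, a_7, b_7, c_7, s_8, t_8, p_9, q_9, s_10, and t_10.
p_1 = 400; q_1 = 336; s_1 = 528; t_1 = 424; p_2 = 176; q_2 = 440; p_3 = 256; q_3 = 488; s_4 = 392; t_4 = 408; s_5 = 176; t_5 = 40; p_6 = 184; q_6 = 144; s_6 = 328; t_6 = 208; a_7 = 496; b_7 = 120; c_7 = 72; s_8 = 432; t_8 = 400; p_9 = 496; q_9 = 368; s_10 = 240; t_10 = 472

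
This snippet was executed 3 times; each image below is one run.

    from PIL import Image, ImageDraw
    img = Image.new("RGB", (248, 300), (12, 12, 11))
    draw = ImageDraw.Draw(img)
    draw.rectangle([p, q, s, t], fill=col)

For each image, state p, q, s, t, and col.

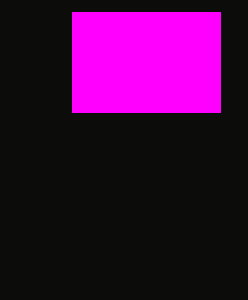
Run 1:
p = 72
q = 12
s = 220
t = 112
col = 'magenta'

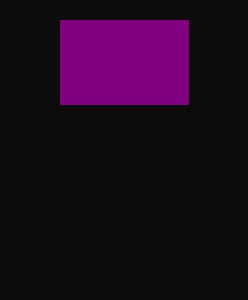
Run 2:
p = 60, q = 20, s = 188, t = 104, col = 'purple'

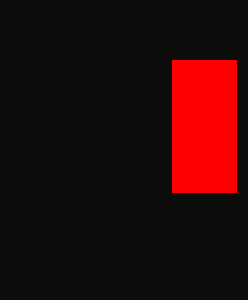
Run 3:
p = 172; q = 60; s = 236; t = 192; col = 'red'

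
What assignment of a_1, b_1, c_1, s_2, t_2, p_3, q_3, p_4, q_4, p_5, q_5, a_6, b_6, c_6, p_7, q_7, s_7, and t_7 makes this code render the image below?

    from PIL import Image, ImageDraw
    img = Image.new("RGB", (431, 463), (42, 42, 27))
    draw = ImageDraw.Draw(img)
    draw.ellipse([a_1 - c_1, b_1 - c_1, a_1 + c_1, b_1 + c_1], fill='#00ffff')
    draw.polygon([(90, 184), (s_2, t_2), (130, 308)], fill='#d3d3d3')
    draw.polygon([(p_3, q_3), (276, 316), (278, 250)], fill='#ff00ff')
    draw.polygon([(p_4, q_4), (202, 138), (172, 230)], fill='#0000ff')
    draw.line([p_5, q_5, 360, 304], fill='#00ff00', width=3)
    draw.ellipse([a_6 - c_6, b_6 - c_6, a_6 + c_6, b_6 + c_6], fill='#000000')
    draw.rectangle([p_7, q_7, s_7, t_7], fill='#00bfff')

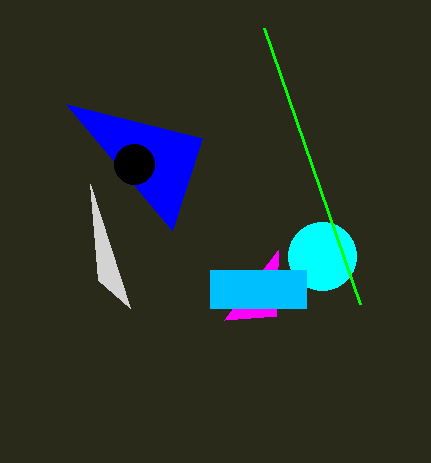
a_1 = 322; b_1 = 256; c_1 = 34; s_2 = 98; t_2 = 280; p_3 = 224; q_3 = 320; p_4 = 66; q_4 = 104; p_5 = 264; q_5 = 28; a_6 = 134; b_6 = 164; c_6 = 20; p_7 = 210; q_7 = 270; s_7 = 306; t_7 = 308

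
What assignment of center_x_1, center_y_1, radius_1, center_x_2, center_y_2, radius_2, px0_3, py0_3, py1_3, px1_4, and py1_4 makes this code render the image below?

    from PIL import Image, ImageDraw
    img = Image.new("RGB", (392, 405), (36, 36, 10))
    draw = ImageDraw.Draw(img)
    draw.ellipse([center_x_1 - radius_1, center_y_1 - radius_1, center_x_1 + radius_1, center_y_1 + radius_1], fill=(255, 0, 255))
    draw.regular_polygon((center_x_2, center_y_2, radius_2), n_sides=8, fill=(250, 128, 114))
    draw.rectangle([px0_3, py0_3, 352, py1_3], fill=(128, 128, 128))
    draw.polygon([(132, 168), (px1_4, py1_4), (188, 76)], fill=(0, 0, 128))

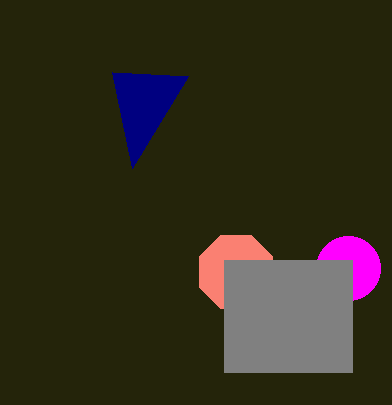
center_x_1 = 348; center_y_1 = 268; radius_1 = 32; center_x_2 = 236; center_y_2 = 272; radius_2 = 40; px0_3 = 224; py0_3 = 260; py1_3 = 372; px1_4 = 112; py1_4 = 72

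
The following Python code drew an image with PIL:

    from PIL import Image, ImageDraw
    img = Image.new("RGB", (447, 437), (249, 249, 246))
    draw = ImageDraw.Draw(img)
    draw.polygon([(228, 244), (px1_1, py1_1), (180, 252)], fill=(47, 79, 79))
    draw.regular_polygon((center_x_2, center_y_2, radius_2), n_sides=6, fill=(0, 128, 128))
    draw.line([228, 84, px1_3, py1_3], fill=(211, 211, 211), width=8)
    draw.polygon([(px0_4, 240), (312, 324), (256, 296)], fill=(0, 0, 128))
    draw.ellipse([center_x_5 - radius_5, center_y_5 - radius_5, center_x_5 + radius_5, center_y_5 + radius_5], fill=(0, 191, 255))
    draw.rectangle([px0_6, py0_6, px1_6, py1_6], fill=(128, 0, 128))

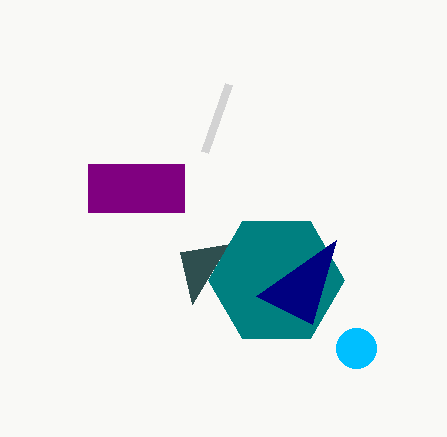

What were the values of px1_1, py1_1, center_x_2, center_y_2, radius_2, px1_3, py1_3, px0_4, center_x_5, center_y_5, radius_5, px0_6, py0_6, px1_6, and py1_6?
px1_1 = 192
py1_1 = 304
center_x_2 = 276
center_y_2 = 280
radius_2 = 68
px1_3 = 204
py1_3 = 152
px0_4 = 336
center_x_5 = 356
center_y_5 = 348
radius_5 = 20
px0_6 = 88
py0_6 = 164
px1_6 = 184
py1_6 = 212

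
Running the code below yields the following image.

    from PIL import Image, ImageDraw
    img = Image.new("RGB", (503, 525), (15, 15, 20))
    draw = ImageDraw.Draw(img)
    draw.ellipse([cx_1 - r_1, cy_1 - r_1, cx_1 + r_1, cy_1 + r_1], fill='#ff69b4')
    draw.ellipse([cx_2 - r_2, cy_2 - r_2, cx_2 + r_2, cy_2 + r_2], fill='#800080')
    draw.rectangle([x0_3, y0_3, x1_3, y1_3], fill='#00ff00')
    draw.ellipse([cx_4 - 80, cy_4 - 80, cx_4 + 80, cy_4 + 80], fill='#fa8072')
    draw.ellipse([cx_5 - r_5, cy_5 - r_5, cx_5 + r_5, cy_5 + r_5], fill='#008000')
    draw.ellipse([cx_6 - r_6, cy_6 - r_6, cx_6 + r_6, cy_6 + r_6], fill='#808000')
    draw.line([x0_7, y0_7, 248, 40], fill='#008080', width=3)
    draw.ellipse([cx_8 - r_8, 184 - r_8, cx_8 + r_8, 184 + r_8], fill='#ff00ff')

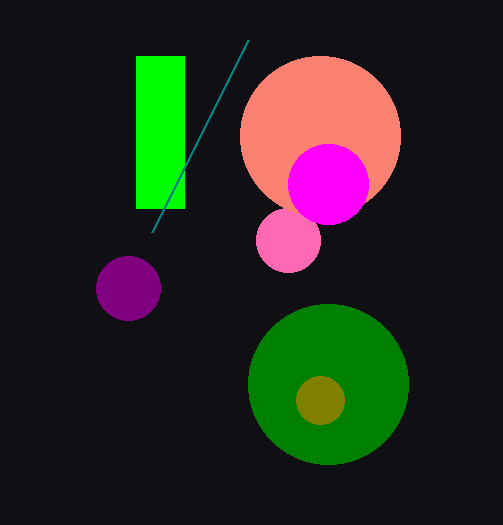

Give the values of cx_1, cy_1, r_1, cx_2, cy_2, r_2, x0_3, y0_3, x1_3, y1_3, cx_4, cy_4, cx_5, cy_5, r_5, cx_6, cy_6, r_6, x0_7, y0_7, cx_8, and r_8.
cx_1 = 288; cy_1 = 240; r_1 = 32; cx_2 = 128; cy_2 = 288; r_2 = 32; x0_3 = 136; y0_3 = 56; x1_3 = 184; y1_3 = 208; cx_4 = 320; cy_4 = 136; cx_5 = 328; cy_5 = 384; r_5 = 80; cx_6 = 320; cy_6 = 400; r_6 = 24; x0_7 = 152; y0_7 = 232; cx_8 = 328; r_8 = 40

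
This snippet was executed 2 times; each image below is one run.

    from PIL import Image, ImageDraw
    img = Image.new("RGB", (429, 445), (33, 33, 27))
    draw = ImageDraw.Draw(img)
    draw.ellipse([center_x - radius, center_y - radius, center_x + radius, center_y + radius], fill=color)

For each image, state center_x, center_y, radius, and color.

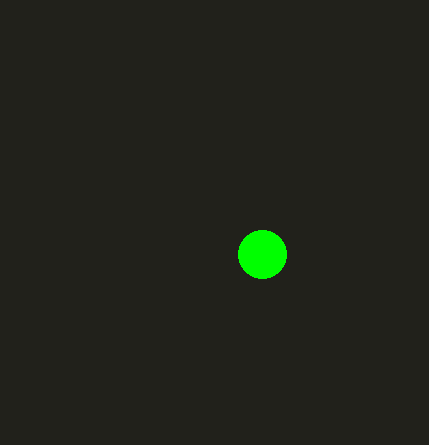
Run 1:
center_x = 262
center_y = 254
radius = 24
color = 'lime'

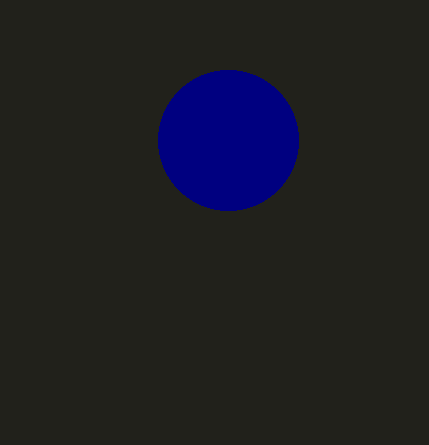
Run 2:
center_x = 228, center_y = 140, radius = 70, color = 'navy'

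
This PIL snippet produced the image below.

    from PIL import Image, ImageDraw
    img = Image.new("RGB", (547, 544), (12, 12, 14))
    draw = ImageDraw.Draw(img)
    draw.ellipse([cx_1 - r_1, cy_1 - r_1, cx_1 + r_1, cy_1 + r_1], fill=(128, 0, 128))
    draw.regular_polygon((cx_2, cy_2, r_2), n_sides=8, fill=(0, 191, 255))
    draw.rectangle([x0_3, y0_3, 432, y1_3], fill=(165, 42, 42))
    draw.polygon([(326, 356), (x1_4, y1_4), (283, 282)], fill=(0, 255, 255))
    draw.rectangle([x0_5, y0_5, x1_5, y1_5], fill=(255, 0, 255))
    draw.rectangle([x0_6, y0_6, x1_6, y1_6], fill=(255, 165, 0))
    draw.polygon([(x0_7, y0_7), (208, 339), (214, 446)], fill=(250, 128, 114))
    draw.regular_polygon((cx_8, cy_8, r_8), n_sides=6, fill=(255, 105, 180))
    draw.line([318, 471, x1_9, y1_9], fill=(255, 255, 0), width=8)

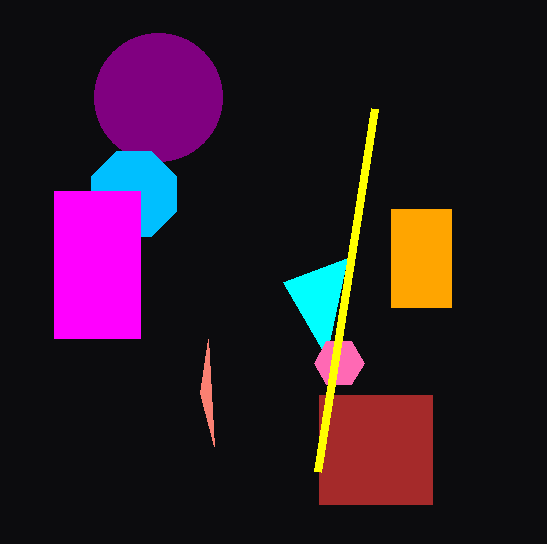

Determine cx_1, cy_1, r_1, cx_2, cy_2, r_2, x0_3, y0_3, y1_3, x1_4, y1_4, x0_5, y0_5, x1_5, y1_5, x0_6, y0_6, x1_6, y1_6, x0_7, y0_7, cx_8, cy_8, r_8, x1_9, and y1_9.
cx_1 = 158; cy_1 = 97; r_1 = 64; cx_2 = 134; cy_2 = 194; r_2 = 46; x0_3 = 319; y0_3 = 395; y1_3 = 504; x1_4 = 347; y1_4 = 258; x0_5 = 54; y0_5 = 191; x1_5 = 140; y1_5 = 338; x0_6 = 391; y0_6 = 209; x1_6 = 451; y1_6 = 307; x0_7 = 200; y0_7 = 393; cx_8 = 339; cy_8 = 363; r_8 = 25; x1_9 = 375; y1_9 = 108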